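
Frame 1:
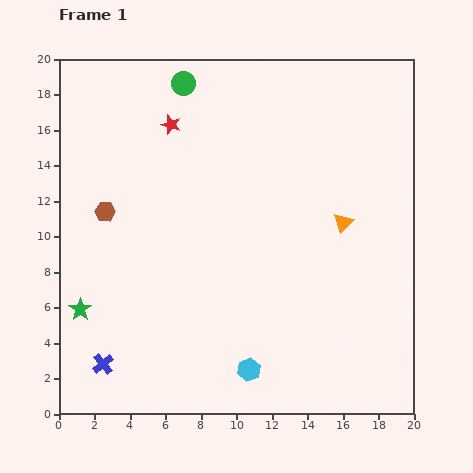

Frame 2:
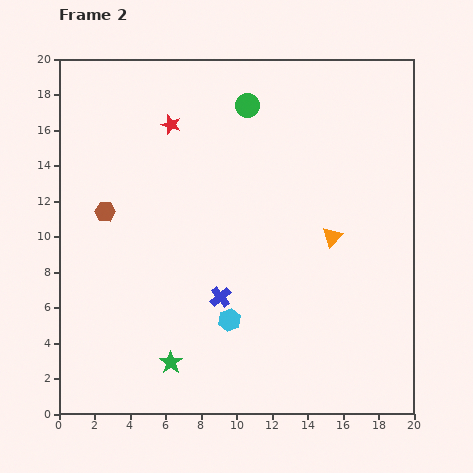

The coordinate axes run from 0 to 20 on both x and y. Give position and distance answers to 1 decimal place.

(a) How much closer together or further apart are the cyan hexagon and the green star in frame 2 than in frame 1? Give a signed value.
-6.0

Distance in frame 1: 10.1. Distance in frame 2: 4.1.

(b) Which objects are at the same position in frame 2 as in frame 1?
the brown hexagon, the red star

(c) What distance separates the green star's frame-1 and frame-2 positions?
5.9

The green star moved from (1.2, 5.9) to (6.3, 2.9), a distance of √(5.1² + 3.0²) ≈ 5.9.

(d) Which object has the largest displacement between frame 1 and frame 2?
the blue cross

(moved 7.6; next 5.9)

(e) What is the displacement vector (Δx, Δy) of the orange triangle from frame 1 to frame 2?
(-0.6, -0.8)

The orange triangle was at (16.0, 10.8) in frame 1 and (15.4, 10.0) in frame 2.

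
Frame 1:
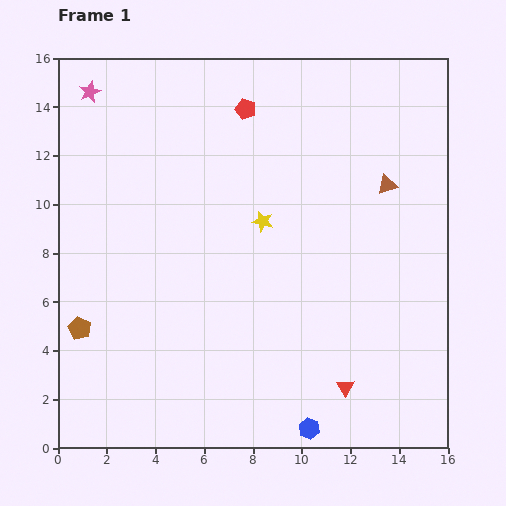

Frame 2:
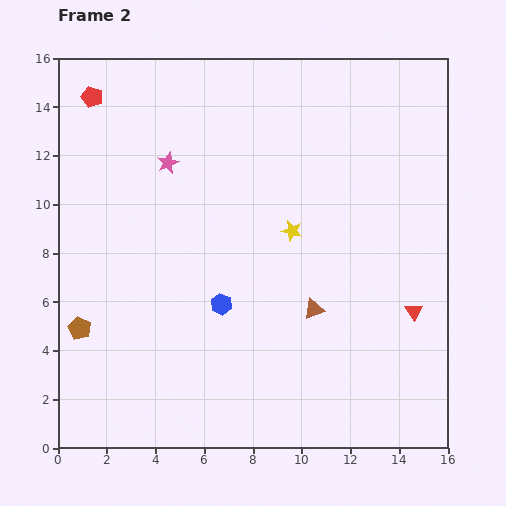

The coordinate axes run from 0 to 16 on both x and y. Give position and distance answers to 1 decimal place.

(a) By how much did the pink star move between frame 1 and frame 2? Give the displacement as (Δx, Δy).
(3.2, -2.9)

The pink star was at (1.3, 14.6) in frame 1 and (4.5, 11.7) in frame 2.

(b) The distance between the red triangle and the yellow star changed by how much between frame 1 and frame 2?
-1.6

Distance in frame 1: 7.6. Distance in frame 2: 6.0.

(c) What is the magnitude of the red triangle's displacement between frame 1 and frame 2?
4.2

The red triangle moved from (11.8, 2.5) to (14.6, 5.6), a distance of √(2.8² + 3.1²) ≈ 4.2.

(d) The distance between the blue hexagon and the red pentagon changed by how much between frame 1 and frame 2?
-3.4

Distance in frame 1: 13.4. Distance in frame 2: 10.0.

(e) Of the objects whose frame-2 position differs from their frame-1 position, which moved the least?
the yellow star

(moved 1.3)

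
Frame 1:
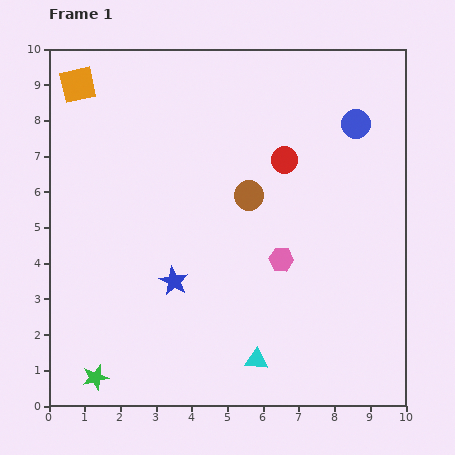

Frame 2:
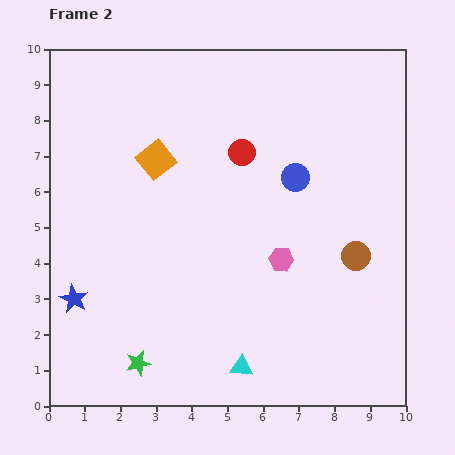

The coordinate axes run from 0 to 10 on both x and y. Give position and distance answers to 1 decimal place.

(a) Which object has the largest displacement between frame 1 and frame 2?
the brown circle

(moved 3.4; next 3.0)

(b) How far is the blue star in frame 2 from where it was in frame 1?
2.8

The blue star moved from (3.5, 3.5) to (0.7, 3.0), a distance of √(2.8² + 0.5²) ≈ 2.8.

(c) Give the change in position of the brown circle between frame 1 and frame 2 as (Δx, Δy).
(3.0, -1.7)

The brown circle was at (5.6, 5.9) in frame 1 and (8.6, 4.2) in frame 2.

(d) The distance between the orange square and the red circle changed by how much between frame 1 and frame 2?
-3.8

Distance in frame 1: 6.2. Distance in frame 2: 2.4.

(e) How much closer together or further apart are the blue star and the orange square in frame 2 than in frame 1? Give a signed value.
-1.6

Distance in frame 1: 6.1. Distance in frame 2: 4.5.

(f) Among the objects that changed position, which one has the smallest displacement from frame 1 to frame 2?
the cyan triangle

(moved 0.4)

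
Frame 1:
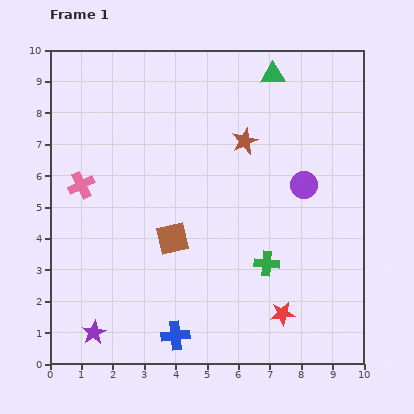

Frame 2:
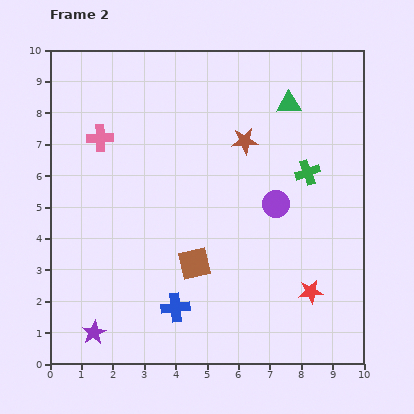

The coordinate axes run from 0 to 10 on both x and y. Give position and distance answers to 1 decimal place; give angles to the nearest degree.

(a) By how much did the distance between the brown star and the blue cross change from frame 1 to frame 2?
-0.9

Distance in frame 1: 6.6. Distance in frame 2: 5.7.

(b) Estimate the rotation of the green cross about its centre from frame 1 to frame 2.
23° counter-clockwise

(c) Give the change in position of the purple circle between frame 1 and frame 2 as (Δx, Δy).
(-0.9, -0.6)

The purple circle was at (8.1, 5.7) in frame 1 and (7.2, 5.1) in frame 2.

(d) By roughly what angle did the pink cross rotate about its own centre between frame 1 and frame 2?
24° clockwise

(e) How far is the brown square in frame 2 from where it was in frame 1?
1.1

The brown square moved from (3.9, 4.0) to (4.6, 3.2), a distance of √(0.7² + 0.8²) ≈ 1.1.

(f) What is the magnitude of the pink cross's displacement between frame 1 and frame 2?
1.6

The pink cross moved from (1.0, 5.7) to (1.6, 7.2), a distance of √(0.6² + 1.5²) ≈ 1.6.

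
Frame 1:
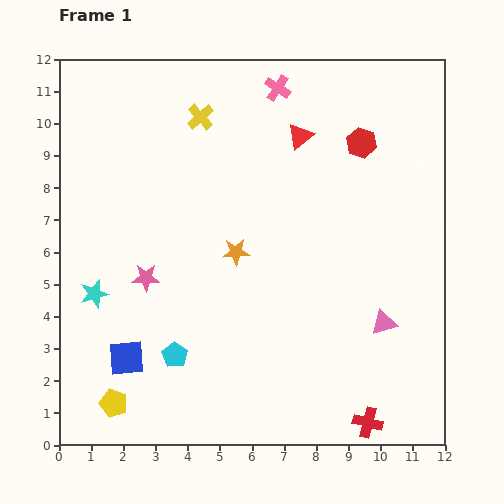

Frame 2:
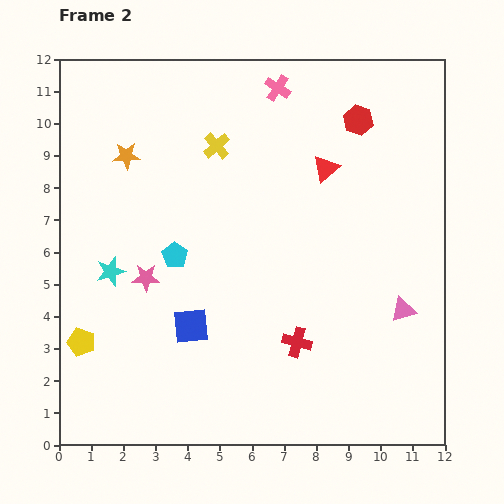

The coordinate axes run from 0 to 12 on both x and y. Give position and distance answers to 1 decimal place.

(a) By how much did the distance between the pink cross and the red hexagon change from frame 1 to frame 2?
-0.4

Distance in frame 1: 3.1. Distance in frame 2: 2.7.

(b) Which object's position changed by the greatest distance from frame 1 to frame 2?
the orange star

(moved 4.5; next 3.3)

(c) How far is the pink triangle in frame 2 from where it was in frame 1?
0.7

The pink triangle moved from (10.1, 3.8) to (10.7, 4.2), a distance of √(0.6² + 0.4²) ≈ 0.7.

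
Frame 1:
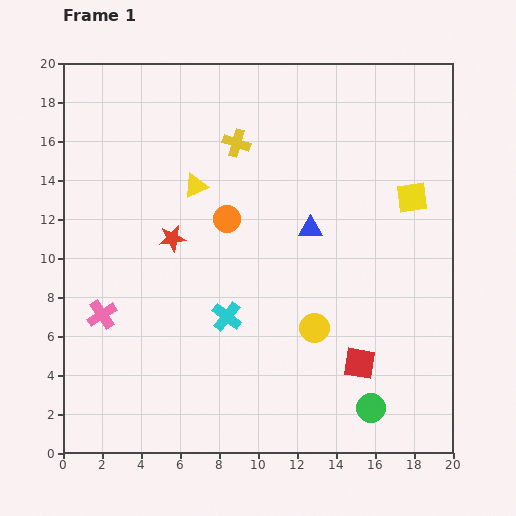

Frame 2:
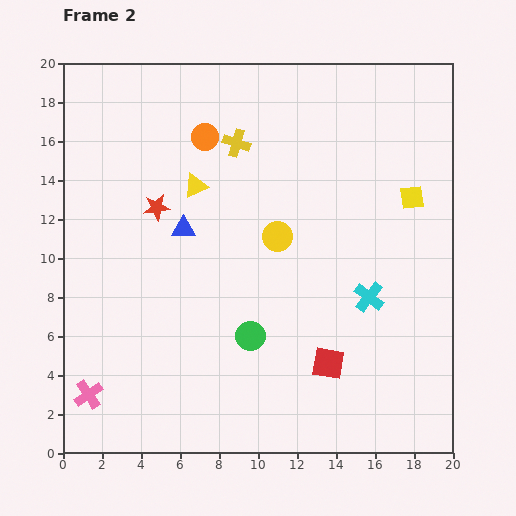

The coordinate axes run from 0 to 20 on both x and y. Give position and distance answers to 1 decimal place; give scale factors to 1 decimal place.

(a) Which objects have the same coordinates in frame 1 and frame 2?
the yellow cross, the yellow square, the yellow triangle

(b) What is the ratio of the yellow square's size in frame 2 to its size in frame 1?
0.8×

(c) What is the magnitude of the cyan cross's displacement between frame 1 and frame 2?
7.4

The cyan cross moved from (8.4, 7.0) to (15.7, 8.0), a distance of √(7.3² + 1.0²) ≈ 7.4.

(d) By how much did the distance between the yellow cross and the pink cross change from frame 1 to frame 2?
+3.8

Distance in frame 1: 11.2. Distance in frame 2: 15.0.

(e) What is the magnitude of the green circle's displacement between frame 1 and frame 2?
7.2

The green circle moved from (15.8, 2.3) to (9.6, 6.0), a distance of √(6.2² + 3.7²) ≈ 7.2.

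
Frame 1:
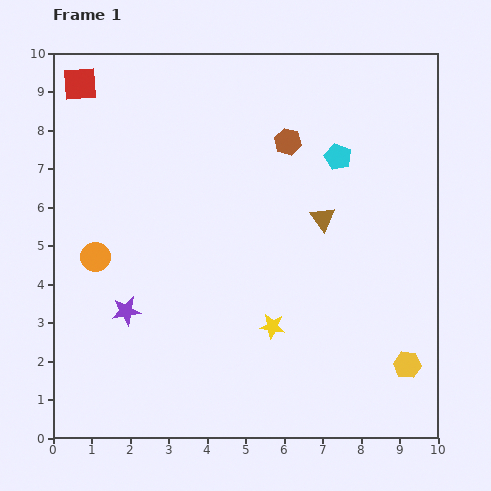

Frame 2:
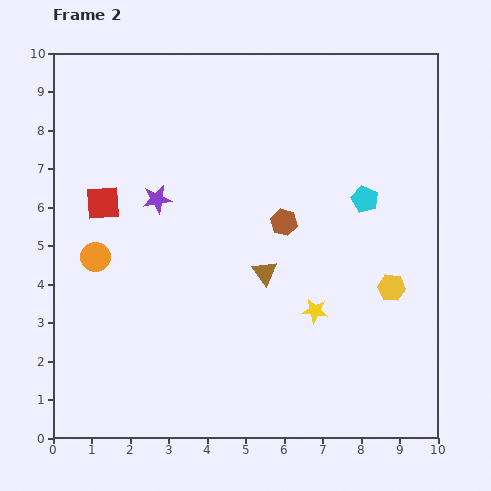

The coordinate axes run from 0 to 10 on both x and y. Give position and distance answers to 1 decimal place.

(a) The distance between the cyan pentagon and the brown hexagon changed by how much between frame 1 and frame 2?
+0.8

Distance in frame 1: 1.4. Distance in frame 2: 2.2.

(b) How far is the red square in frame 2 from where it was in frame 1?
3.2

The red square moved from (0.7, 9.2) to (1.3, 6.1), a distance of √(0.6² + 3.1²) ≈ 3.2.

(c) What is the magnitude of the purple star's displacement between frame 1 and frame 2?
3.0

The purple star moved from (1.9, 3.3) to (2.7, 6.2), a distance of √(0.8² + 2.9²) ≈ 3.0.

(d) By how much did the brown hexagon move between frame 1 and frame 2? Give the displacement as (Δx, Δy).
(-0.1, -2.1)

The brown hexagon was at (6.1, 7.7) in frame 1 and (6.0, 5.6) in frame 2.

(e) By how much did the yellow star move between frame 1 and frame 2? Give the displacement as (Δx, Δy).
(1.1, 0.4)

The yellow star was at (5.7, 2.9) in frame 1 and (6.8, 3.3) in frame 2.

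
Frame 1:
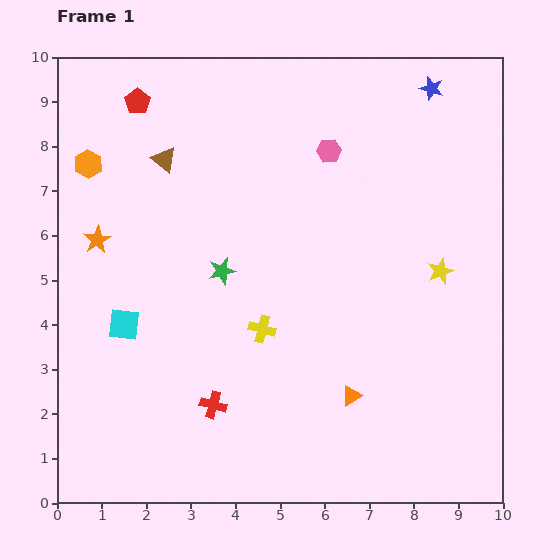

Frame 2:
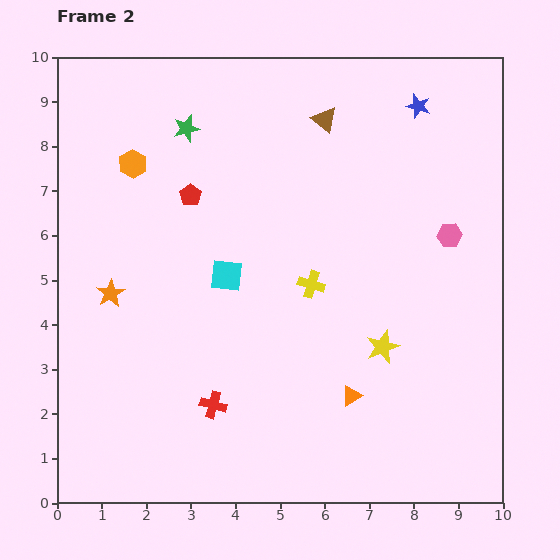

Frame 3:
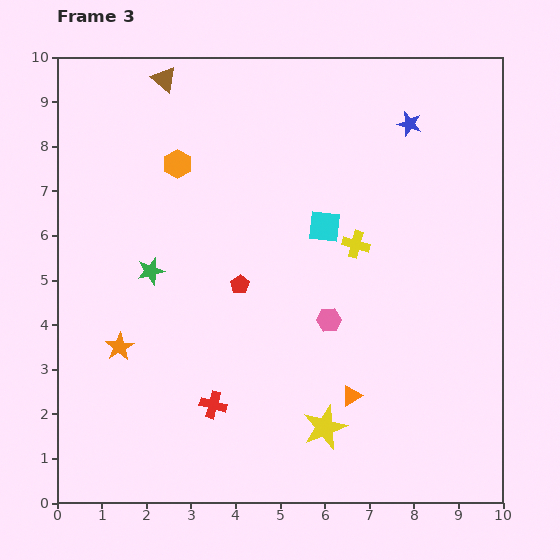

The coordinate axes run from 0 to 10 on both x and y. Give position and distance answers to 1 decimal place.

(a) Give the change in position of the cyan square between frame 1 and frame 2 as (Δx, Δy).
(2.3, 1.1)

The cyan square was at (1.5, 4.0) in frame 1 and (3.8, 5.1) in frame 2.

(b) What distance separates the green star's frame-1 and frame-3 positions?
1.6

The green star moved from (3.7, 5.2) to (2.1, 5.2), a distance of √(1.6² + 0.0²) ≈ 1.6.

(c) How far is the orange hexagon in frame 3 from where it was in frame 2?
1.0

The orange hexagon moved from (1.7, 7.6) to (2.7, 7.6), a distance of √(1.0² + 0.0²) ≈ 1.0.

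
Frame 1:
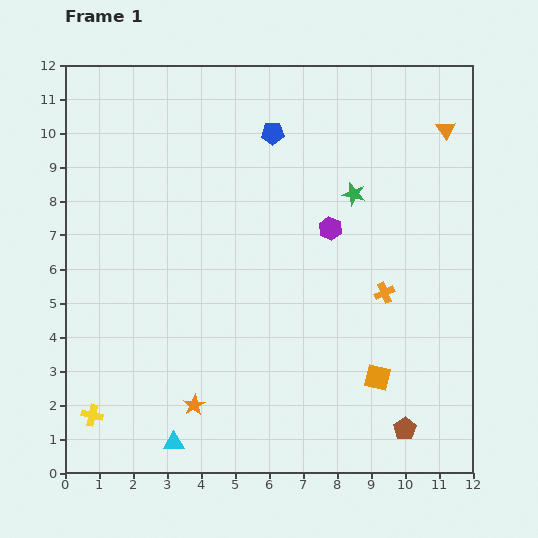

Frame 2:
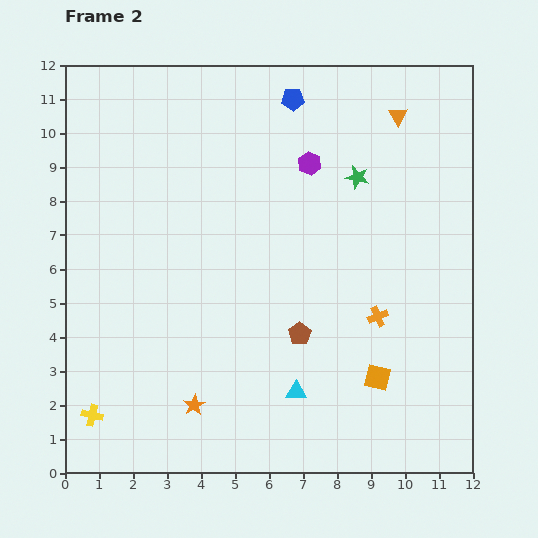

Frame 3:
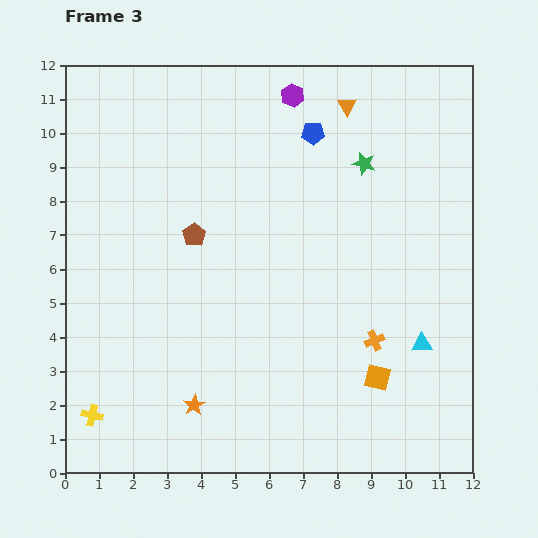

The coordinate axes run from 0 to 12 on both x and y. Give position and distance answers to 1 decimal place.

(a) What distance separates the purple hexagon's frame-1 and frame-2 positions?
2.0

The purple hexagon moved from (7.8, 7.2) to (7.2, 9.1), a distance of √(0.6² + 1.9²) ≈ 2.0.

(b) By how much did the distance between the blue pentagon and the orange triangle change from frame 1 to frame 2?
-2.0

Distance in frame 1: 5.1. Distance in frame 2: 3.1.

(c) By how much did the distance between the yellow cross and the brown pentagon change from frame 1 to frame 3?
-3.1

Distance in frame 1: 9.2. Distance in frame 3: 6.1.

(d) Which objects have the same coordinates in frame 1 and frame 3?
the orange square, the yellow cross, the orange star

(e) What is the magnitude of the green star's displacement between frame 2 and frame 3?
0.4

The green star moved from (8.6, 8.7) to (8.8, 9.1), a distance of √(0.2² + 0.4²) ≈ 0.4.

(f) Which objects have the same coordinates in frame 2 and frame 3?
the orange square, the yellow cross, the orange star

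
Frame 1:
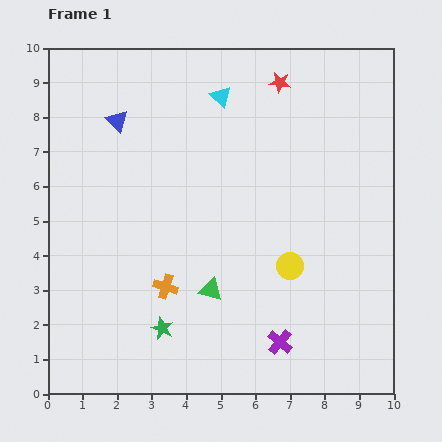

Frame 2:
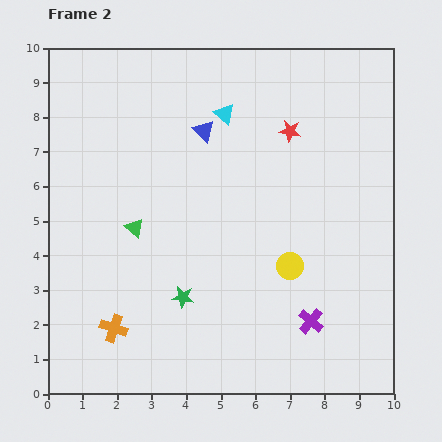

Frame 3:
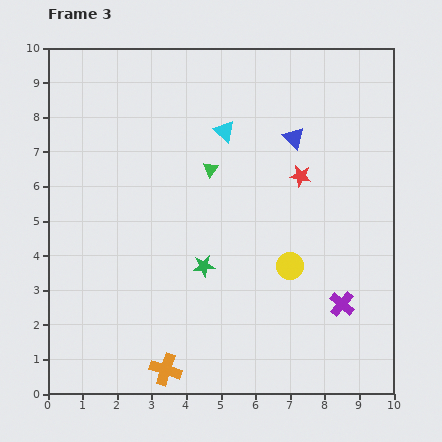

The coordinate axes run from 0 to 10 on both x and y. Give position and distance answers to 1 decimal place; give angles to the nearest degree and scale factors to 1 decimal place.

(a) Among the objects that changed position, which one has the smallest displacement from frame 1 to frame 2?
the cyan triangle

(moved 0.5)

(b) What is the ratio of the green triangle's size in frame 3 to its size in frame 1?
0.7×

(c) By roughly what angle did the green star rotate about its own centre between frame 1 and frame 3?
30° counter-clockwise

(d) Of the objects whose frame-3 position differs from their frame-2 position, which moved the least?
the cyan triangle

(moved 0.5)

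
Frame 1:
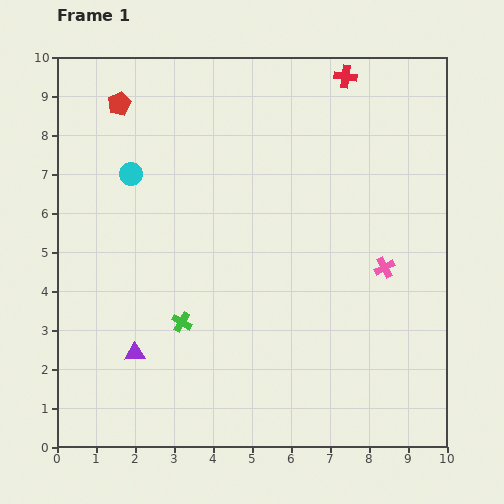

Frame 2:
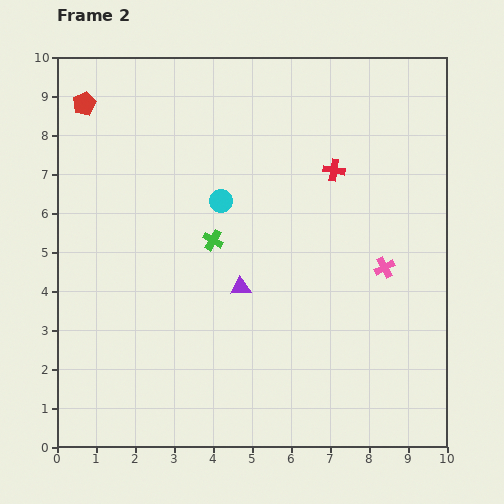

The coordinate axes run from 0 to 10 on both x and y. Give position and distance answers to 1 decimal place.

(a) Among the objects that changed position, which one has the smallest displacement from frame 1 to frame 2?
the red pentagon

(moved 0.9)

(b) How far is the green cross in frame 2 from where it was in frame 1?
2.2

The green cross moved from (3.2, 3.2) to (4.0, 5.3), a distance of √(0.8² + 2.1²) ≈ 2.2.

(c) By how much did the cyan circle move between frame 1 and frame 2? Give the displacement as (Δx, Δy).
(2.3, -0.7)

The cyan circle was at (1.9, 7.0) in frame 1 and (4.2, 6.3) in frame 2.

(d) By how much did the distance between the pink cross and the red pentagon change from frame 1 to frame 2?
+0.8

Distance in frame 1: 8.0. Distance in frame 2: 8.8.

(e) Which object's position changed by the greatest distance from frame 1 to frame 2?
the purple triangle

(moved 3.2; next 2.4)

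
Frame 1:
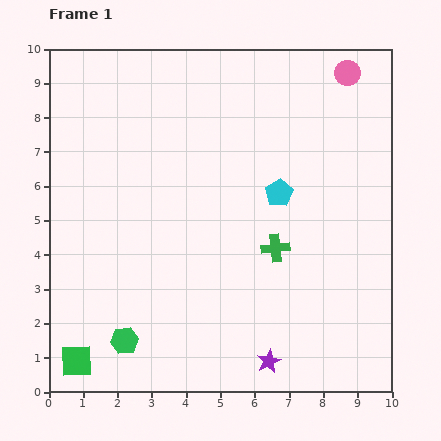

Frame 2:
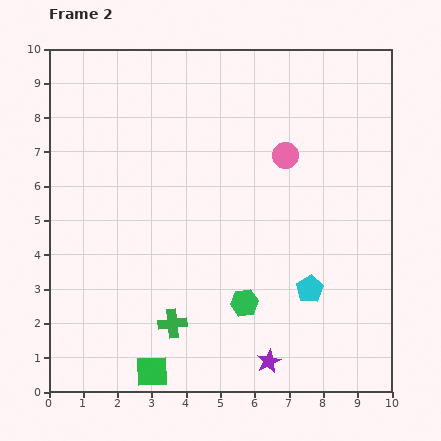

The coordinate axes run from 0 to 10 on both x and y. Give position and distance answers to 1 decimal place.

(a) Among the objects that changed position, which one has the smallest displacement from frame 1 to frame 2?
the green square

(moved 2.2)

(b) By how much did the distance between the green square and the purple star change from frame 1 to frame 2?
-2.2

Distance in frame 1: 5.6. Distance in frame 2: 3.4.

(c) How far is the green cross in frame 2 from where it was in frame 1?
3.7

The green cross moved from (6.6, 4.2) to (3.6, 2.0), a distance of √(3.0² + 2.2²) ≈ 3.7.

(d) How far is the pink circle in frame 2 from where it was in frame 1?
3.0

The pink circle moved from (8.7, 9.3) to (6.9, 6.9), a distance of √(1.8² + 2.4²) ≈ 3.0.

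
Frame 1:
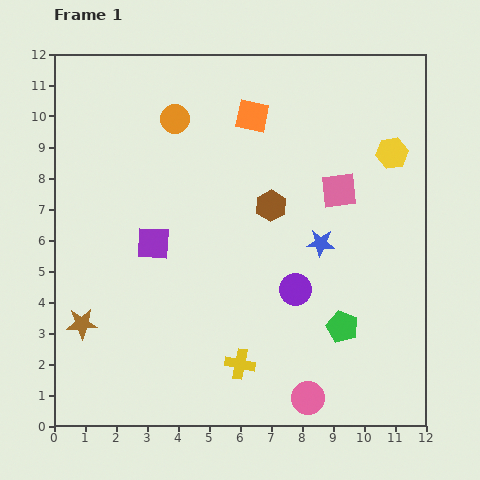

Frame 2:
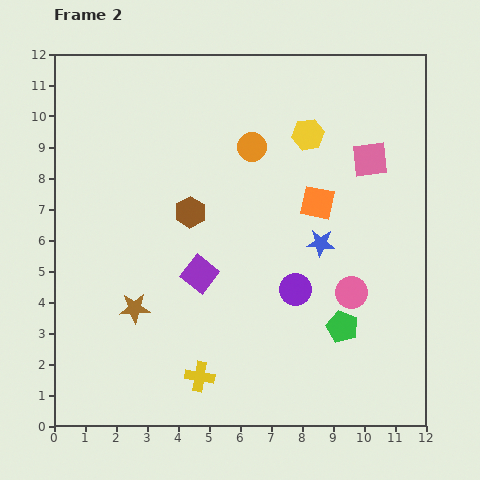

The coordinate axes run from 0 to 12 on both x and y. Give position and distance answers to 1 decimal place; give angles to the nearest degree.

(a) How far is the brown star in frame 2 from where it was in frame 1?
1.8

The brown star moved from (0.9, 3.3) to (2.6, 3.8), a distance of √(1.7² + 0.5²) ≈ 1.8.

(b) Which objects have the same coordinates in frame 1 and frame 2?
the blue star, the green pentagon, the purple circle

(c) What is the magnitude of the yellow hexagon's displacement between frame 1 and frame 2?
2.8

The yellow hexagon moved from (10.9, 8.8) to (8.2, 9.4), a distance of √(2.7² + 0.6²) ≈ 2.8.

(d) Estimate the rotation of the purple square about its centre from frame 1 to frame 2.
35° clockwise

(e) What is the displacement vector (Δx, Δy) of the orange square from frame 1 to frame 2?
(2.1, -2.8)

The orange square was at (6.4, 10.0) in frame 1 and (8.5, 7.2) in frame 2.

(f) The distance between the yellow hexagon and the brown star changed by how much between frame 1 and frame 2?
-3.5

Distance in frame 1: 11.4. Distance in frame 2: 7.9.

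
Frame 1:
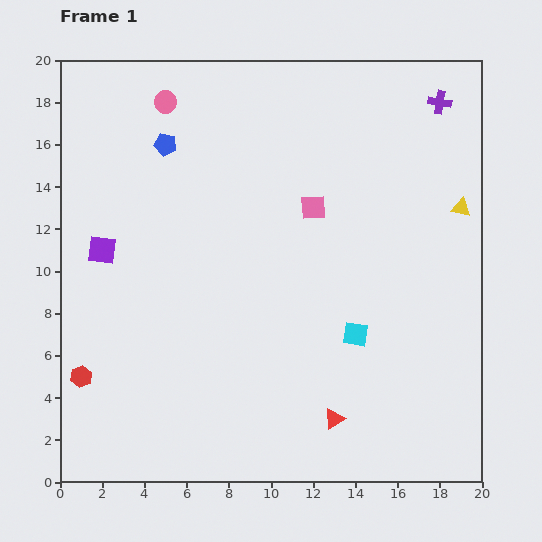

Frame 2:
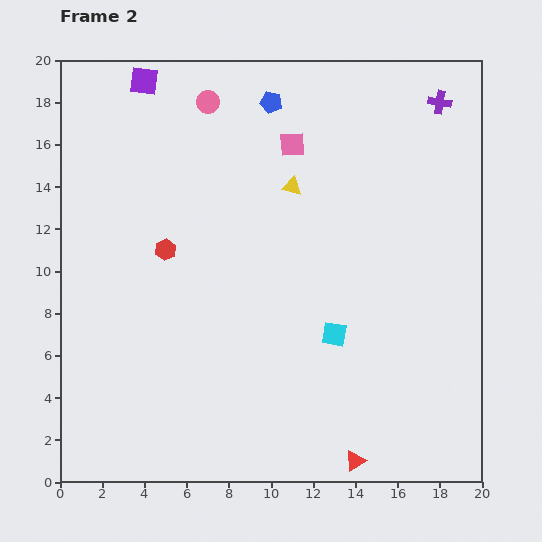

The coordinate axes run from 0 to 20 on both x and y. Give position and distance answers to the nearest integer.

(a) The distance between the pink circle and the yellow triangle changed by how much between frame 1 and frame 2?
-9

Distance in frame 1: 15. Distance in frame 2: 6.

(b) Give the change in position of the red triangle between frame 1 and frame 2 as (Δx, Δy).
(1, -2)

The red triangle was at (13, 3) in frame 1 and (14, 1) in frame 2.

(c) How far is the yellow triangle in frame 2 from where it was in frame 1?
8

The yellow triangle moved from (19, 13) to (11, 14), a distance of √(8² + 1²) ≈ 8.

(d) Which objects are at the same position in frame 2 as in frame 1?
the purple cross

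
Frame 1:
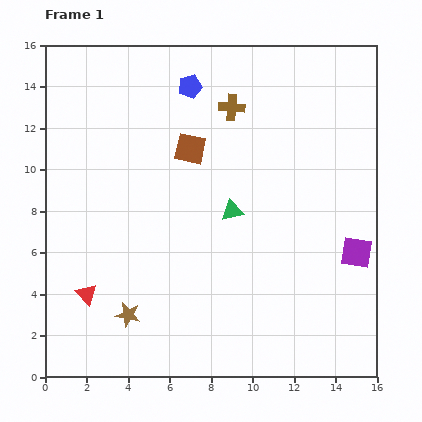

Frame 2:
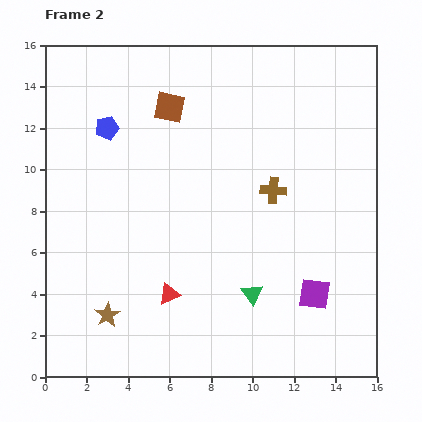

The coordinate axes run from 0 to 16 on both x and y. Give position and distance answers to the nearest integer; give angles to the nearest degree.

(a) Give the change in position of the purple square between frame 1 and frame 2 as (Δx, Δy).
(-2, -2)

The purple square was at (15, 6) in frame 1 and (13, 4) in frame 2.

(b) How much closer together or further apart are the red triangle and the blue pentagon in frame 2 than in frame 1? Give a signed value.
-2

Distance in frame 1: 11. Distance in frame 2: 9.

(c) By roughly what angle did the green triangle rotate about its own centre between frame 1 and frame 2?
53° counter-clockwise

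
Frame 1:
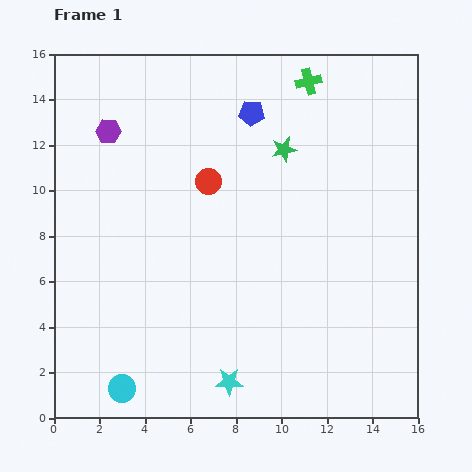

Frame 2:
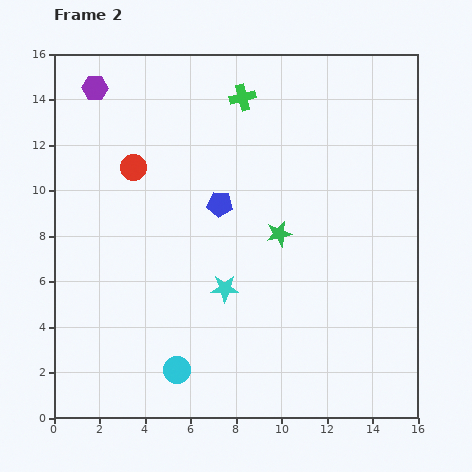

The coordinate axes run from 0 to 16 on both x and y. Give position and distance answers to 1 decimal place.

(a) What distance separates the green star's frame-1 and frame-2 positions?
3.7

The green star moved from (10.1, 11.8) to (9.9, 8.1), a distance of √(0.2² + 3.7²) ≈ 3.7.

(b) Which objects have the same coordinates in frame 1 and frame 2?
none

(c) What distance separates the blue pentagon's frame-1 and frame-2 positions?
4.2

The blue pentagon moved from (8.7, 13.4) to (7.3, 9.4), a distance of √(1.4² + 4.0²) ≈ 4.2.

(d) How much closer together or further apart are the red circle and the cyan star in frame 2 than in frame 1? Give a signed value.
-2.2

Distance in frame 1: 8.8. Distance in frame 2: 6.6.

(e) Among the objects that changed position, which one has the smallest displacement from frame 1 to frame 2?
the purple hexagon

(moved 2.0)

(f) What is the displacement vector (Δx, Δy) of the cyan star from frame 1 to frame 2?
(-0.2, 4.1)

The cyan star was at (7.7, 1.6) in frame 1 and (7.5, 5.7) in frame 2.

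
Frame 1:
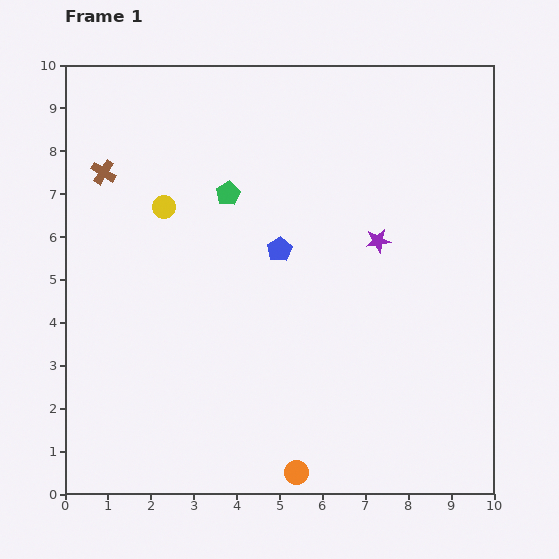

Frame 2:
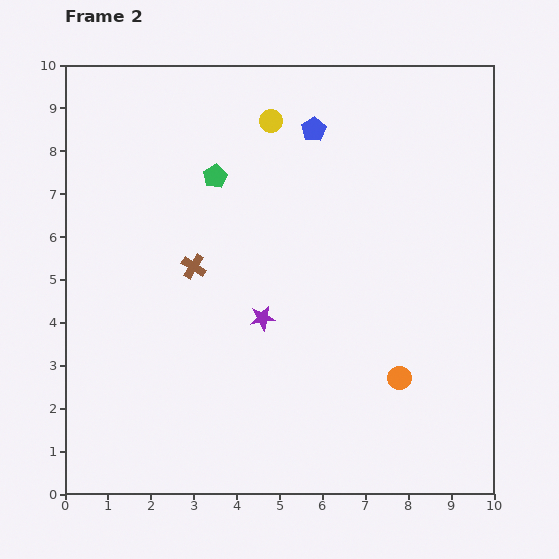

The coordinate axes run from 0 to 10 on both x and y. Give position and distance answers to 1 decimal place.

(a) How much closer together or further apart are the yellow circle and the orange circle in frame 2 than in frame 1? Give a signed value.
-0.2

Distance in frame 1: 6.9. Distance in frame 2: 6.7.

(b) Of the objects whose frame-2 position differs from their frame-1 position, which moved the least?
the green pentagon

(moved 0.5)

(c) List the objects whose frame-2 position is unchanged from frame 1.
none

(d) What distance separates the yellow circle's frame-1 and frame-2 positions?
3.2

The yellow circle moved from (2.3, 6.7) to (4.8, 8.7), a distance of √(2.5² + 2.0²) ≈ 3.2.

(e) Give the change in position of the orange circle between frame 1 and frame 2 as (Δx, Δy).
(2.4, 2.2)

The orange circle was at (5.4, 0.5) in frame 1 and (7.8, 2.7) in frame 2.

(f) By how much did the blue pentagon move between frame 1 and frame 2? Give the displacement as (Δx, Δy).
(0.8, 2.8)

The blue pentagon was at (5.0, 5.7) in frame 1 and (5.8, 8.5) in frame 2.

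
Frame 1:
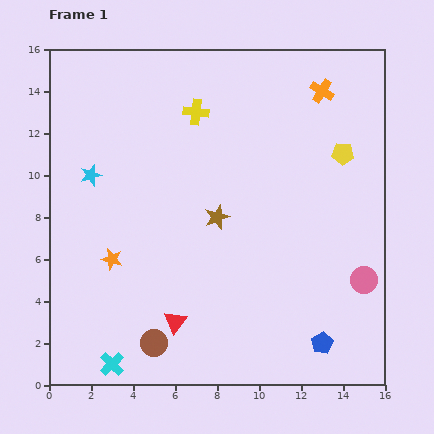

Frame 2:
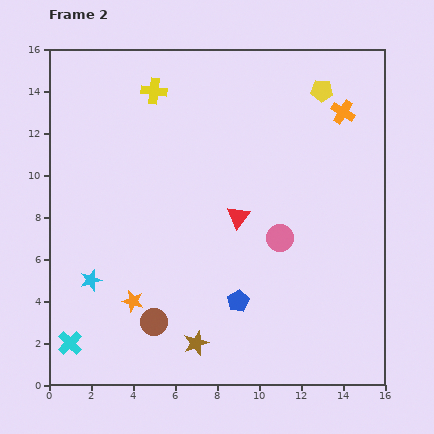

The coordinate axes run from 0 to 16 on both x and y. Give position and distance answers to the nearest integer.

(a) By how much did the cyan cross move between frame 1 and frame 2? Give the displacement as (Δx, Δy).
(-2, 1)

The cyan cross was at (3, 1) in frame 1 and (1, 2) in frame 2.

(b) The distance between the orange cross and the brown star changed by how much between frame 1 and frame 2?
+5

Distance in frame 1: 8. Distance in frame 2: 13.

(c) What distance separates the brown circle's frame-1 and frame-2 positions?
1

The brown circle moved from (5, 2) to (5, 3), a distance of √(0² + 1²) ≈ 1.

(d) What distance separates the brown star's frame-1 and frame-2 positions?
6

The brown star moved from (8, 8) to (7, 2), a distance of √(1² + 6²) ≈ 6.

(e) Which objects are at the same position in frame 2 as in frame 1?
none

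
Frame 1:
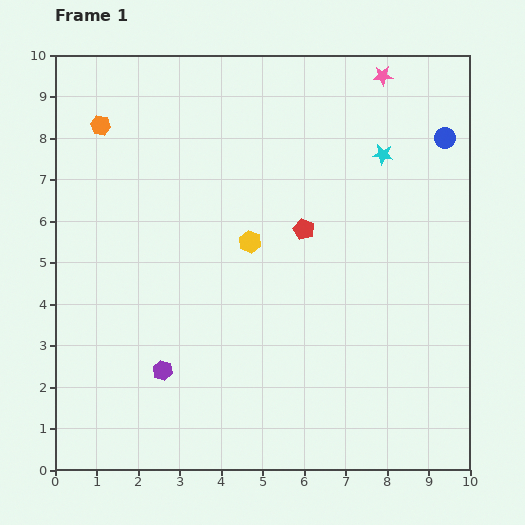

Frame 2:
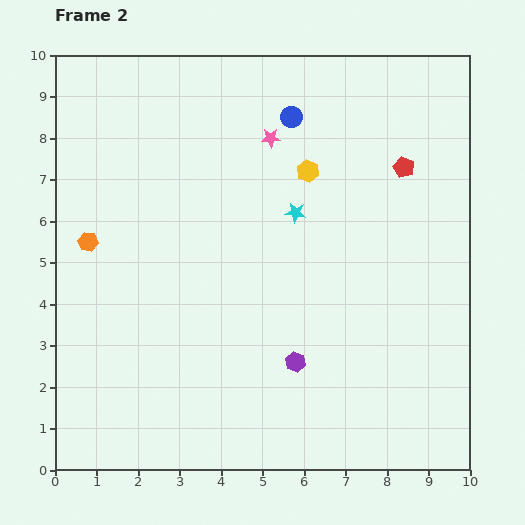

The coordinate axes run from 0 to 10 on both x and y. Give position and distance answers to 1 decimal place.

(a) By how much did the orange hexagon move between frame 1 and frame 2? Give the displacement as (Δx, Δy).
(-0.3, -2.8)

The orange hexagon was at (1.1, 8.3) in frame 1 and (0.8, 5.5) in frame 2.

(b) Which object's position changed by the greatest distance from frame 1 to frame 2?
the blue circle

(moved 3.7; next 3.2)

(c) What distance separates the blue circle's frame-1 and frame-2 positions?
3.7

The blue circle moved from (9.4, 8.0) to (5.7, 8.5), a distance of √(3.7² + 0.5²) ≈ 3.7.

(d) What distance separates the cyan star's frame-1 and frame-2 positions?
2.5

The cyan star moved from (7.9, 7.6) to (5.8, 6.2), a distance of √(2.1² + 1.4²) ≈ 2.5.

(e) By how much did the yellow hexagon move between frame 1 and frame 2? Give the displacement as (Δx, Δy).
(1.4, 1.7)

The yellow hexagon was at (4.7, 5.5) in frame 1 and (6.1, 7.2) in frame 2.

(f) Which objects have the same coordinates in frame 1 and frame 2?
none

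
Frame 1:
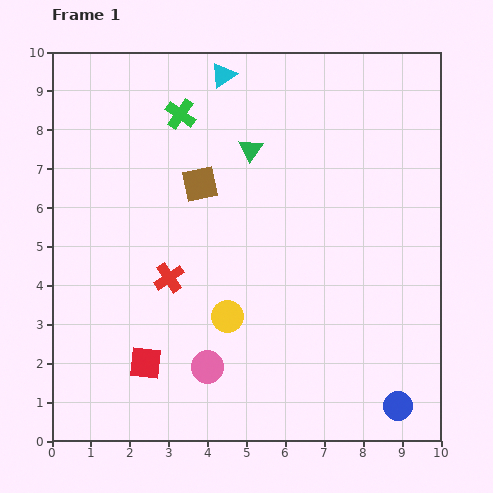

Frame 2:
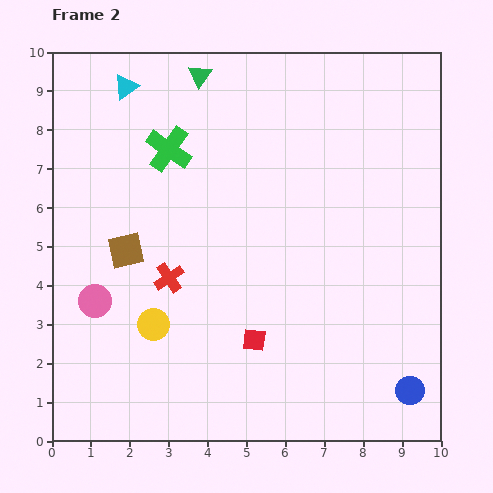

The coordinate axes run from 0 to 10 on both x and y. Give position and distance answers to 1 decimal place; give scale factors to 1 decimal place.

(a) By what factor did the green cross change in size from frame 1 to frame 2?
1.5×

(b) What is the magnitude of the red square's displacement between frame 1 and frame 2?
2.9

The red square moved from (2.4, 2.0) to (5.2, 2.6), a distance of √(2.8² + 0.6²) ≈ 2.9.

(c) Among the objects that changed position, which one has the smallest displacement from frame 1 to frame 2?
the blue circle

(moved 0.5)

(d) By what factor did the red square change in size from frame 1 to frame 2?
0.7×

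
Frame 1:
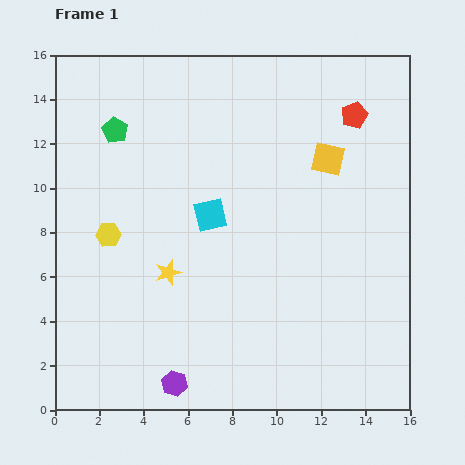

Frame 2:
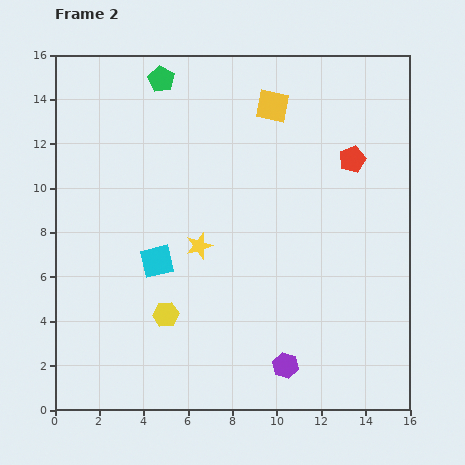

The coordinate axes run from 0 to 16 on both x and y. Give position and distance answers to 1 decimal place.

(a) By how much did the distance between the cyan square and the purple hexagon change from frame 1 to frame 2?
-0.3

Distance in frame 1: 7.8. Distance in frame 2: 7.5.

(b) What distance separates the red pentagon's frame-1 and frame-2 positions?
2.0

The red pentagon moved from (13.5, 13.3) to (13.4, 11.3), a distance of √(0.1² + 2.0²) ≈ 2.0.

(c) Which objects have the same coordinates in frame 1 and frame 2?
none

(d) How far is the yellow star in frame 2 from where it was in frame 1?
1.8

The yellow star moved from (5.1, 6.2) to (6.5, 7.4), a distance of √(1.4² + 1.2²) ≈ 1.8.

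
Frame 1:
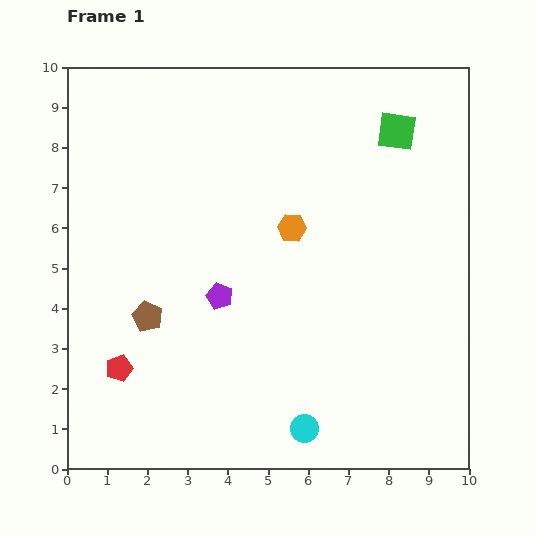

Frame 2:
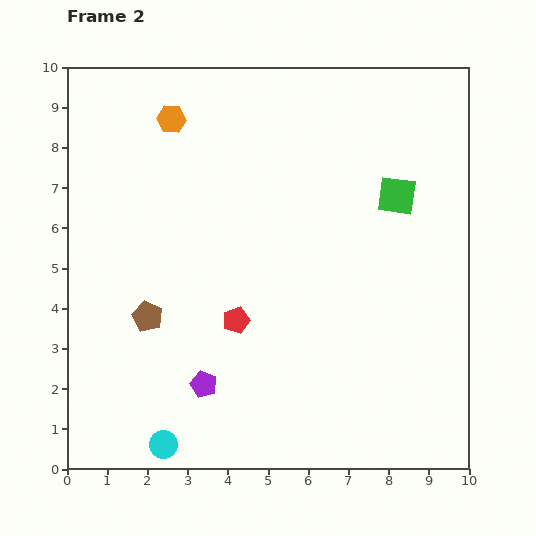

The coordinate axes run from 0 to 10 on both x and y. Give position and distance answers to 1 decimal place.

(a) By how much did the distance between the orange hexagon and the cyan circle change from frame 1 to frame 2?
+3.1

Distance in frame 1: 5.0. Distance in frame 2: 8.1.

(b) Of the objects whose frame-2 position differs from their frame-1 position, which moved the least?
the green square

(moved 1.6)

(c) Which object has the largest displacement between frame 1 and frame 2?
the orange hexagon

(moved 4.0; next 3.5)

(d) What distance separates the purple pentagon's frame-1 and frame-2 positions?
2.2

The purple pentagon moved from (3.8, 4.3) to (3.4, 2.1), a distance of √(0.4² + 2.2²) ≈ 2.2.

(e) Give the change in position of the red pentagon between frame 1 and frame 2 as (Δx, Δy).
(2.9, 1.2)

The red pentagon was at (1.3, 2.5) in frame 1 and (4.2, 3.7) in frame 2.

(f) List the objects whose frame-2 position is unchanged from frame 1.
the brown pentagon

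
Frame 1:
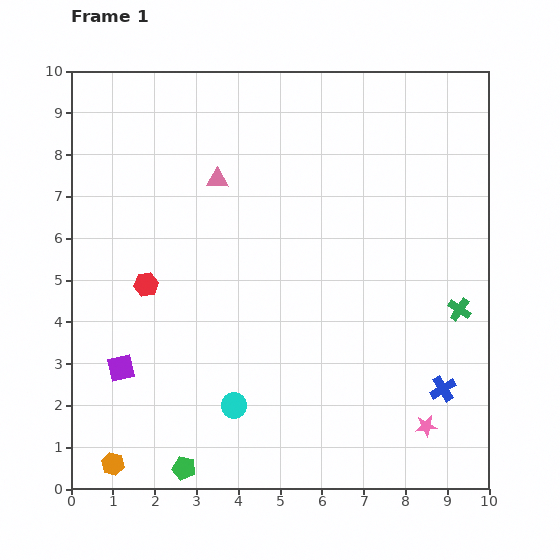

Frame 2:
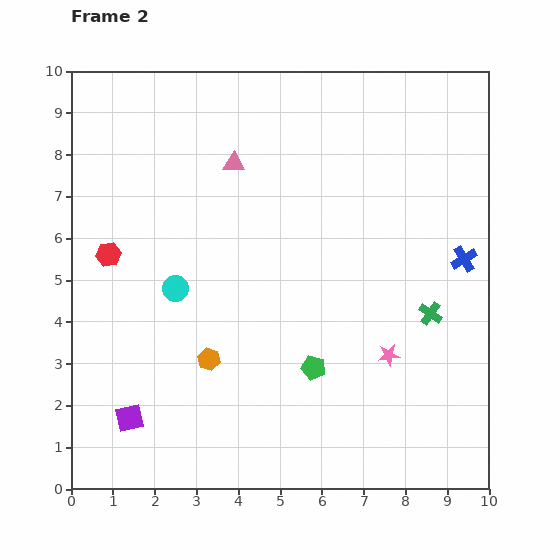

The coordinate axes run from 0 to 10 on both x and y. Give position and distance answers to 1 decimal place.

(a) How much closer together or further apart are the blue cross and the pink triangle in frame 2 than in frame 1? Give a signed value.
-1.4

Distance in frame 1: 7.4. Distance in frame 2: 6.0.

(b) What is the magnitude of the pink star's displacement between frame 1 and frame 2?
1.9

The pink star moved from (8.5, 1.5) to (7.6, 3.2), a distance of √(0.9² + 1.7²) ≈ 1.9.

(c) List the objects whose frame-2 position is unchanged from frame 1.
none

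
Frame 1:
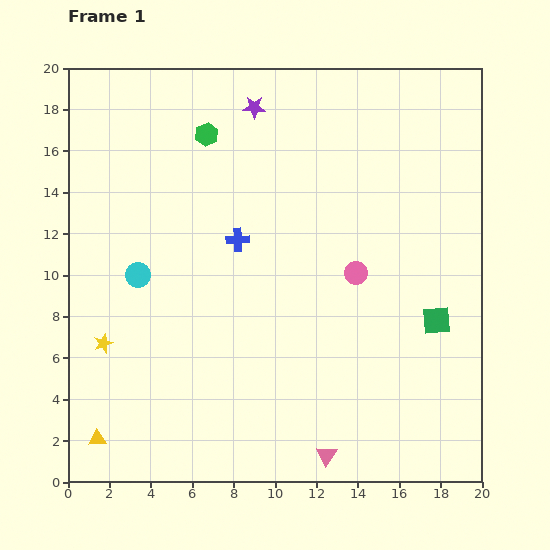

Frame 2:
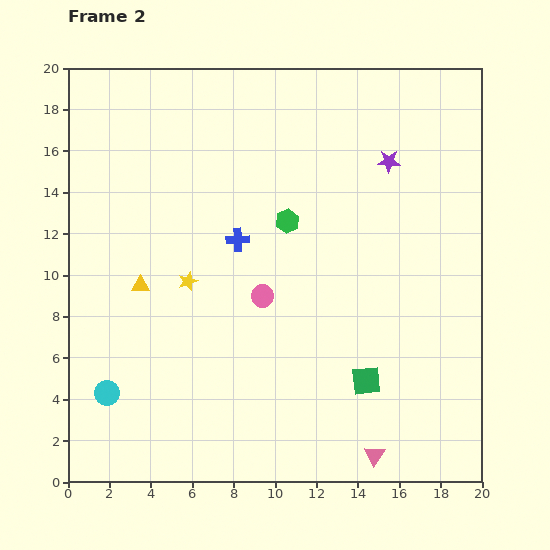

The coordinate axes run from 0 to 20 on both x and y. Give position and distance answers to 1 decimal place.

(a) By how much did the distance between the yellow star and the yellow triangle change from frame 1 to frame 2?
-2.3

Distance in frame 1: 4.6. Distance in frame 2: 2.3.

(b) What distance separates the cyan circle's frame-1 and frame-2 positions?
5.9

The cyan circle moved from (3.4, 10.0) to (1.9, 4.3), a distance of √(1.5² + 5.7²) ≈ 5.9.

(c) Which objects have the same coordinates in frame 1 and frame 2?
the blue cross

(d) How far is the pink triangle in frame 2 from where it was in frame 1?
2.3

The pink triangle moved from (12.5, 1.3) to (14.8, 1.3), a distance of √(2.3² + 0.0²) ≈ 2.3.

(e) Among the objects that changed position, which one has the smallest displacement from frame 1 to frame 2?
the pink triangle

(moved 2.3)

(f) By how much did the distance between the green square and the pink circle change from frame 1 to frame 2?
+2.0

Distance in frame 1: 4.5. Distance in frame 2: 6.5.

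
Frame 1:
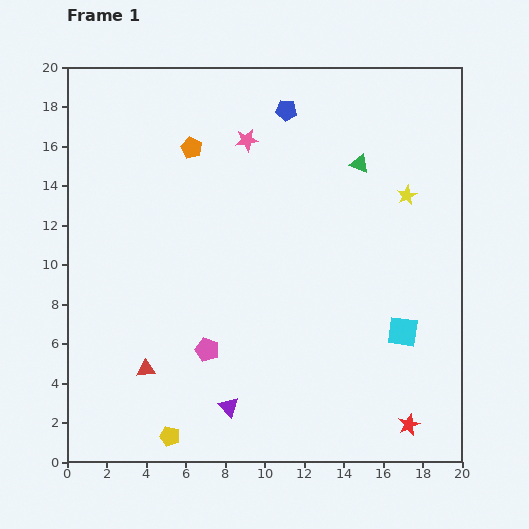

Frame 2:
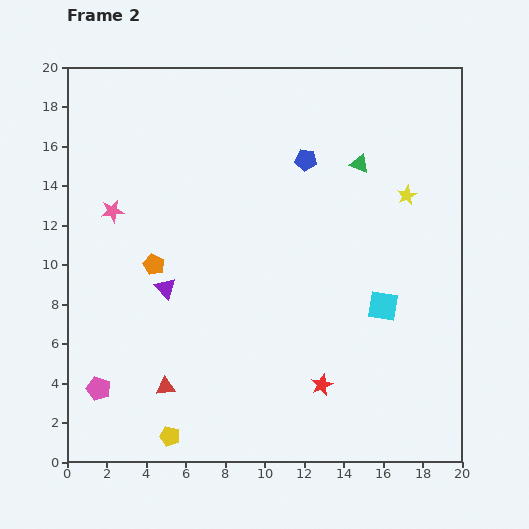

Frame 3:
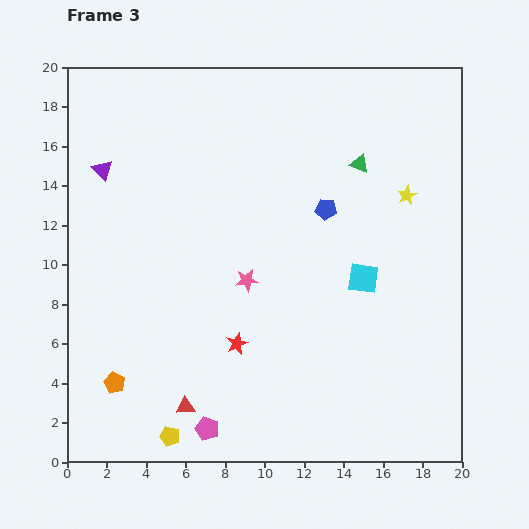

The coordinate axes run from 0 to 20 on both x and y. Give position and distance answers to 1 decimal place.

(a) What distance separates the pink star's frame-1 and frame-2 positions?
7.7

The pink star moved from (9.1, 16.3) to (2.3, 12.7), a distance of √(6.8² + 3.6²) ≈ 7.7.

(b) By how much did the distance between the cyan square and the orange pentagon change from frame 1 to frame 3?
-0.5

Distance in frame 1: 14.2. Distance in frame 3: 13.7.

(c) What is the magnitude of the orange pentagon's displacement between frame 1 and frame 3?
12.5

The orange pentagon moved from (6.3, 15.9) to (2.4, 4.0), a distance of √(3.9² + 11.9²) ≈ 12.5.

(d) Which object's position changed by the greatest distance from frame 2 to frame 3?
the pink star

(moved 7.6; next 6.8)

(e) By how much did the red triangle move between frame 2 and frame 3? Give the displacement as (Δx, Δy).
(1.0, -1.0)

The red triangle was at (5.0, 3.8) in frame 2 and (6.0, 2.8) in frame 3.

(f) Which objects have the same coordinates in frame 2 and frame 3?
the green triangle, the yellow pentagon, the yellow star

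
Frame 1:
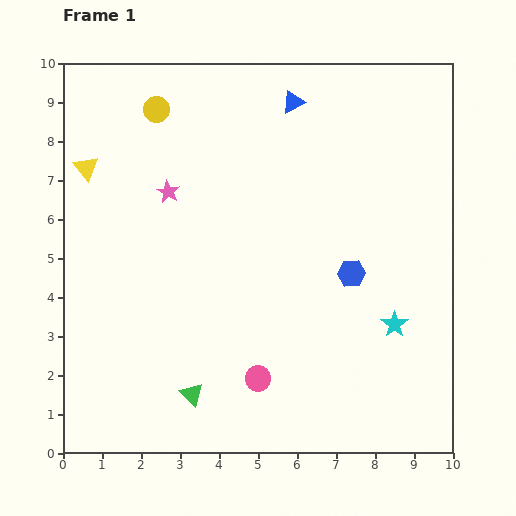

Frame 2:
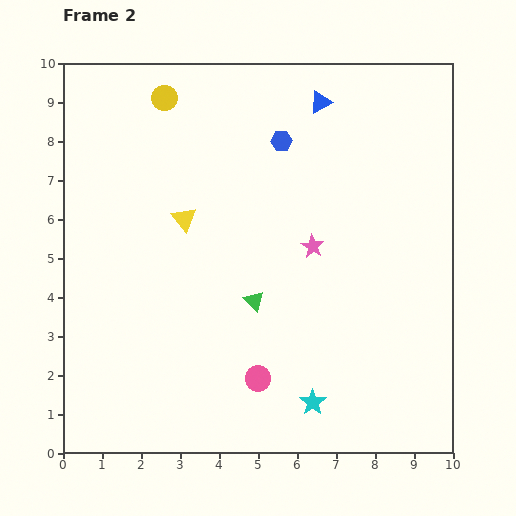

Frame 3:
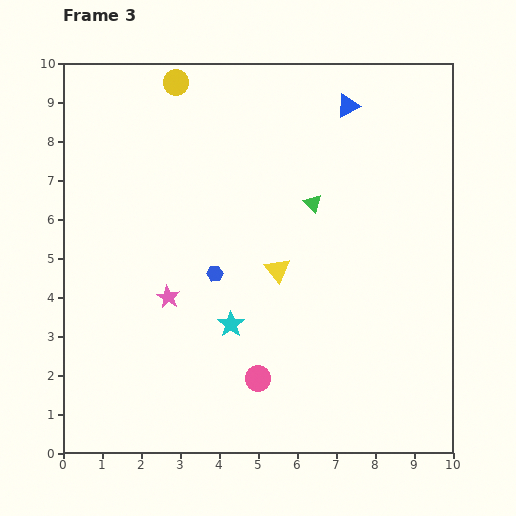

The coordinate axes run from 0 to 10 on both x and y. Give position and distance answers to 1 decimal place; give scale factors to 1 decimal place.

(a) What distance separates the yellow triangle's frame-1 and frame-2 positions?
2.8

The yellow triangle moved from (0.6, 7.3) to (3.1, 6.0), a distance of √(2.5² + 1.3²) ≈ 2.8.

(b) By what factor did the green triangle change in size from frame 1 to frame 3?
0.8×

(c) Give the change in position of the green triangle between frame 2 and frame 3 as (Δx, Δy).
(1.5, 2.5)

The green triangle was at (4.9, 3.9) in frame 2 and (6.4, 6.4) in frame 3.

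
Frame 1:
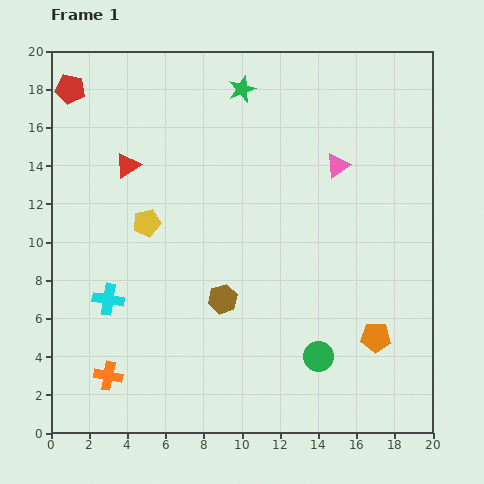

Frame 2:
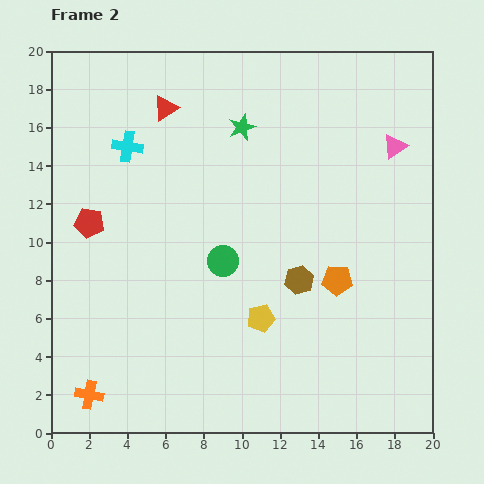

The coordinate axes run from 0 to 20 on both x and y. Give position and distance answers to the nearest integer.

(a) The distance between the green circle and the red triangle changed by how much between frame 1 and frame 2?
-5

Distance in frame 1: 14. Distance in frame 2: 9.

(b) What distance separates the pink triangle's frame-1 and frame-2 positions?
3

The pink triangle moved from (15, 14) to (18, 15), a distance of √(3² + 1²) ≈ 3.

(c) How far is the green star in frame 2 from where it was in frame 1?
2

The green star moved from (10, 18) to (10, 16), a distance of √(0² + 2²) ≈ 2.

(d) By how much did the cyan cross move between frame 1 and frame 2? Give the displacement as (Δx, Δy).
(1, 8)

The cyan cross was at (3, 7) in frame 1 and (4, 15) in frame 2.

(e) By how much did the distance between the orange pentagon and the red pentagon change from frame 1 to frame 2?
-8

Distance in frame 1: 21. Distance in frame 2: 13.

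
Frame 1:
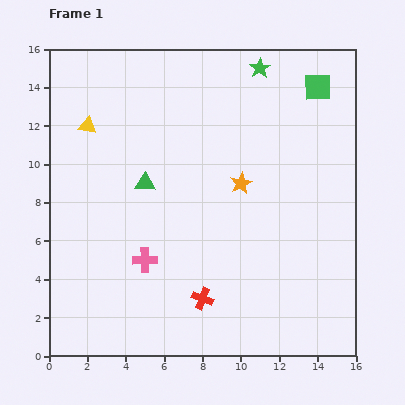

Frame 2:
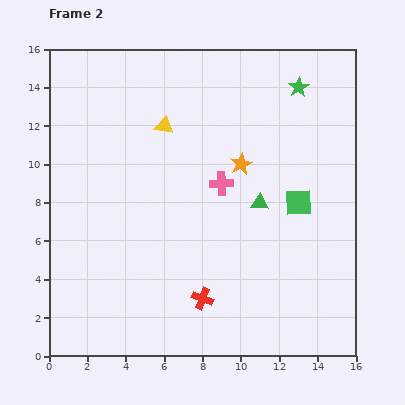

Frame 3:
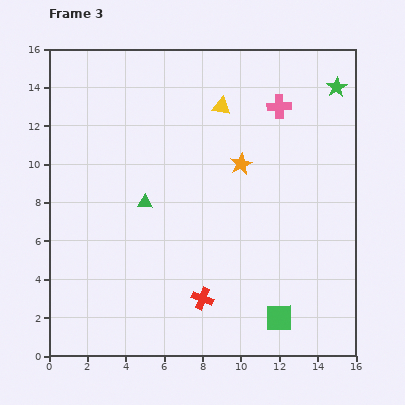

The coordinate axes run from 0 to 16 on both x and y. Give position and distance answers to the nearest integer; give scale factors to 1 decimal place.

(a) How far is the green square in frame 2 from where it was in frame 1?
6

The green square moved from (14, 14) to (13, 8), a distance of √(1² + 6²) ≈ 6.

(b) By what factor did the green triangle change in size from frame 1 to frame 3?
0.7×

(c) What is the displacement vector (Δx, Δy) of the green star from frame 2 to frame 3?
(2, 0)

The green star was at (13, 14) in frame 2 and (15, 14) in frame 3.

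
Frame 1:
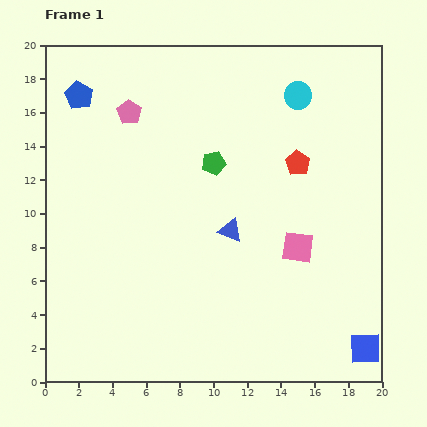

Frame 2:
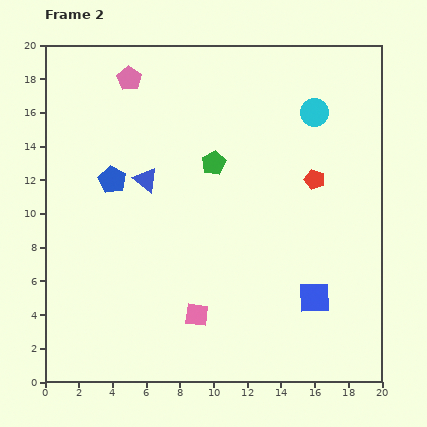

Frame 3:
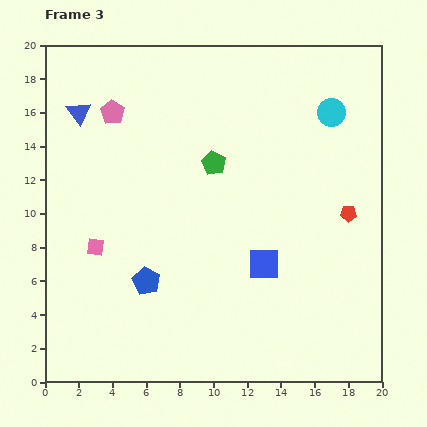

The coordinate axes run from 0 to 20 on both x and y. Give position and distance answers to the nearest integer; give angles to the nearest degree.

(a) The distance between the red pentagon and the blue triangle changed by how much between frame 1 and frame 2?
+4

Distance in frame 1: 6. Distance in frame 2: 10.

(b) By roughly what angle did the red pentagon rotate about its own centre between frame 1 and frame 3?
30° counter-clockwise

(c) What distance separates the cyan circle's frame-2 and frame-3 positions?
1

The cyan circle moved from (16, 16) to (17, 16), a distance of √(1² + 0²) ≈ 1.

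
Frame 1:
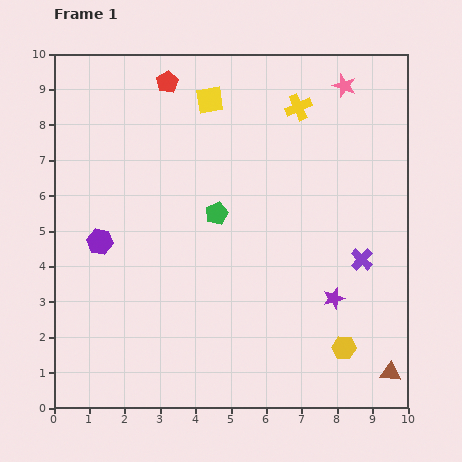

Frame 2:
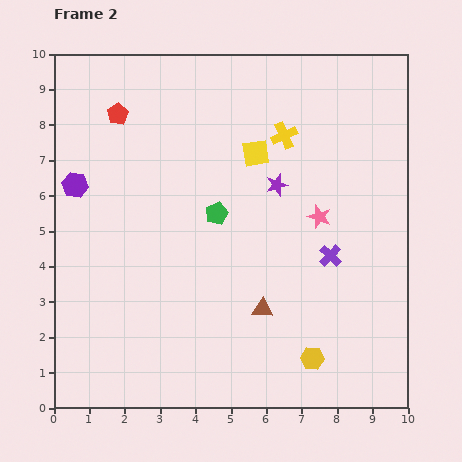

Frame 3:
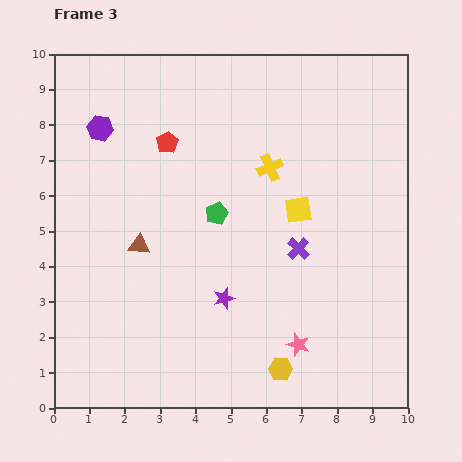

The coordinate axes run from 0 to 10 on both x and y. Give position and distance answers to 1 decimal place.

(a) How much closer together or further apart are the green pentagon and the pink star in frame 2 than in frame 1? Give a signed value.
-2.2

Distance in frame 1: 5.1. Distance in frame 2: 2.9.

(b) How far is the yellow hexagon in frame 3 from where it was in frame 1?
1.9

The yellow hexagon moved from (8.2, 1.7) to (6.4, 1.1), a distance of √(1.8² + 0.6²) ≈ 1.9.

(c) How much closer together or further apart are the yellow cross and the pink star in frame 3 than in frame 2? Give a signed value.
+2.6

Distance in frame 2: 2.5. Distance in frame 3: 5.1.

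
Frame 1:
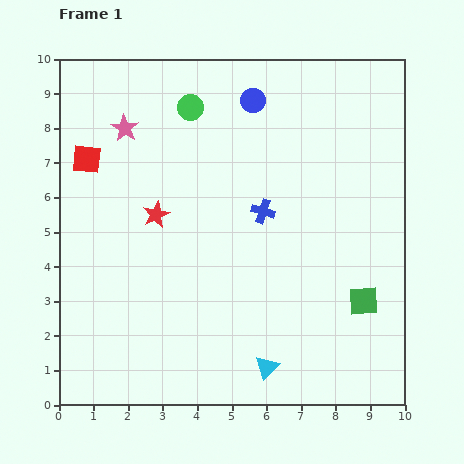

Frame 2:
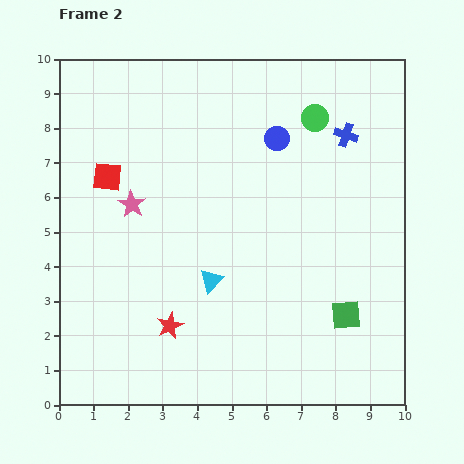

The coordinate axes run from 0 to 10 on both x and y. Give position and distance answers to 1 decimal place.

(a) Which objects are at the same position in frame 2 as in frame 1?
none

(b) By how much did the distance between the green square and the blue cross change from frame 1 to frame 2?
+1.3

Distance in frame 1: 3.9. Distance in frame 2: 5.2.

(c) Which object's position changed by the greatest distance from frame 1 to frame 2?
the green circle

(moved 3.6; next 3.3)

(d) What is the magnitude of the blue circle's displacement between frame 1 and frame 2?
1.3

The blue circle moved from (5.6, 8.8) to (6.3, 7.7), a distance of √(0.7² + 1.1²) ≈ 1.3.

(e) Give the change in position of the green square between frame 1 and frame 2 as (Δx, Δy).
(-0.5, -0.4)

The green square was at (8.8, 3.0) in frame 1 and (8.3, 2.6) in frame 2.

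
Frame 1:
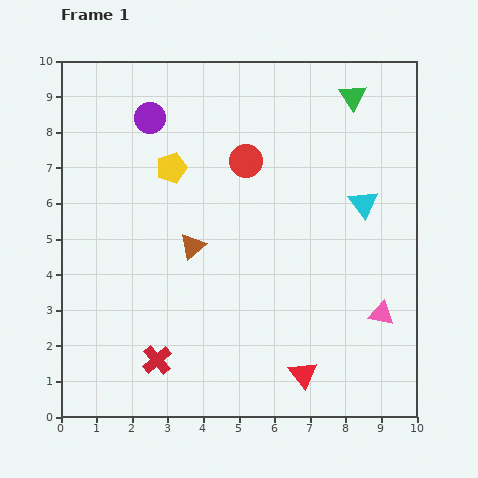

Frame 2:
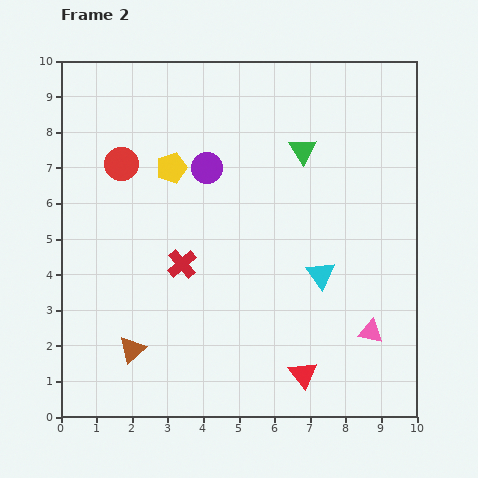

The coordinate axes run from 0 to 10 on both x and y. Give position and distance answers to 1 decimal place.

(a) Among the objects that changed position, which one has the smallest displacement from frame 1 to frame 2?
the pink triangle

(moved 0.6)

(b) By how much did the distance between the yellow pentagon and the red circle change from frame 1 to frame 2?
-0.7

Distance in frame 1: 2.1. Distance in frame 2: 1.4.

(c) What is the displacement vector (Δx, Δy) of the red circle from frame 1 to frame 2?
(-3.5, -0.1)

The red circle was at (5.2, 7.2) in frame 1 and (1.7, 7.1) in frame 2.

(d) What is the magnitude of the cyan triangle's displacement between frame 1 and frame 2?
2.3

The cyan triangle moved from (8.5, 6.0) to (7.3, 4.0), a distance of √(1.2² + 2.0²) ≈ 2.3.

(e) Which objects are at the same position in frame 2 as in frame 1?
the yellow pentagon, the red triangle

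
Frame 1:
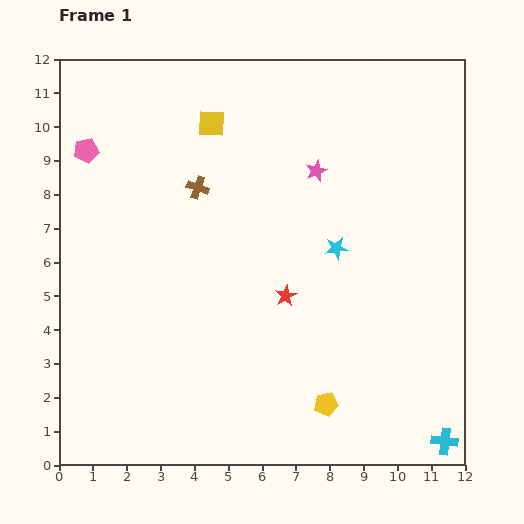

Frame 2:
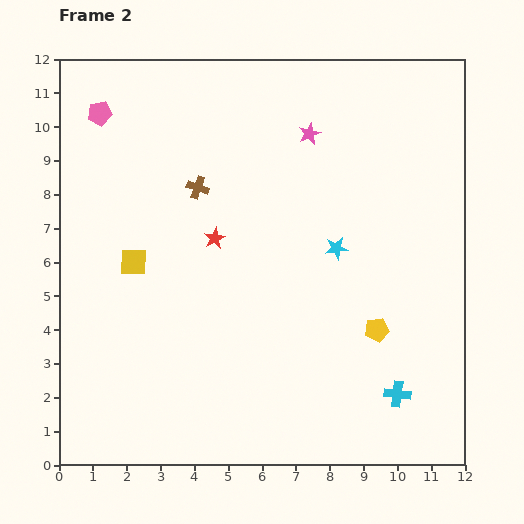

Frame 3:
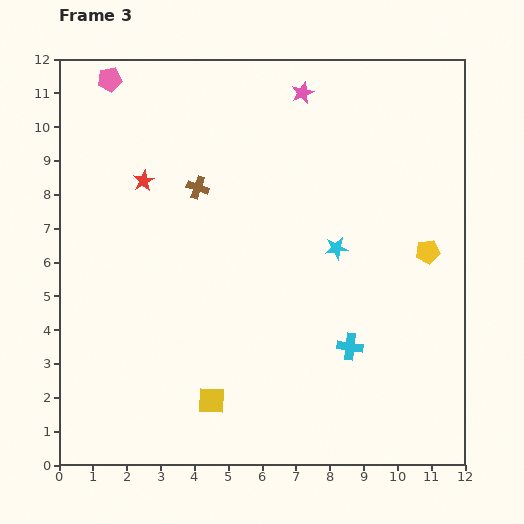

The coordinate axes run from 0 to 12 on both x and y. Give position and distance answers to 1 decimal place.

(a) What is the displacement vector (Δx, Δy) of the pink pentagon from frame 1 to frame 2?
(0.4, 1.1)

The pink pentagon was at (0.8, 9.3) in frame 1 and (1.2, 10.4) in frame 2.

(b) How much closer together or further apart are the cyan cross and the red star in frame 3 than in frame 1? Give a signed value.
+1.4

Distance in frame 1: 6.4. Distance in frame 3: 7.8.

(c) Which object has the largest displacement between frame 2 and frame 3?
the yellow square

(moved 4.7; next 2.7)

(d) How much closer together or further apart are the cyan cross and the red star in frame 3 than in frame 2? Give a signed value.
+0.7

Distance in frame 2: 7.1. Distance in frame 3: 7.8.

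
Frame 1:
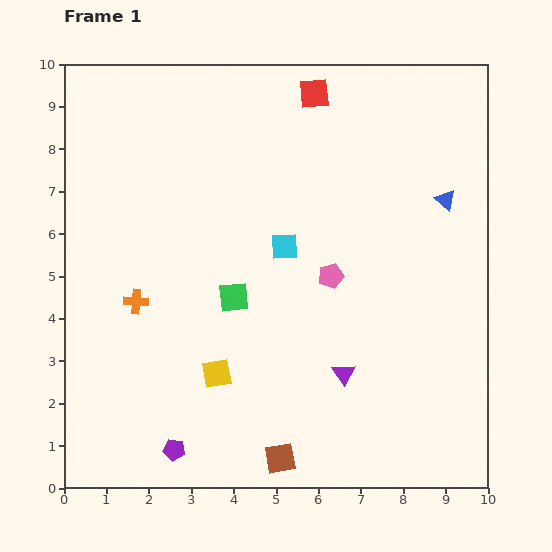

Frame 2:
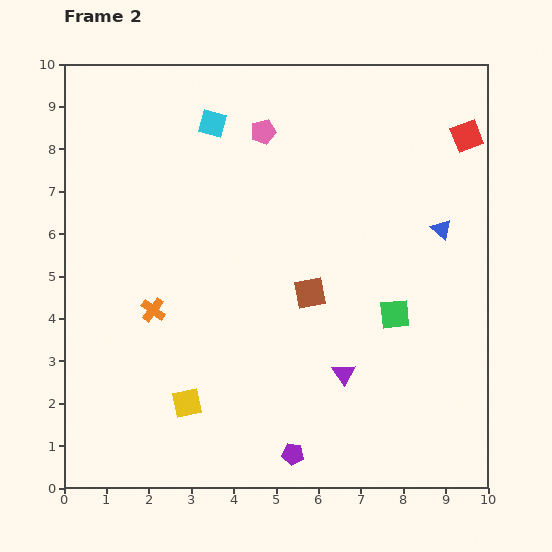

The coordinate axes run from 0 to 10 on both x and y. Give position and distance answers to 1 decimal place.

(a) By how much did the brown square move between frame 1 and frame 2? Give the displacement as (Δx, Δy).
(0.7, 3.9)

The brown square was at (5.1, 0.7) in frame 1 and (5.8, 4.6) in frame 2.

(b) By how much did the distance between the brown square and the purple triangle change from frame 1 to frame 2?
-0.4

Distance in frame 1: 2.5. Distance in frame 2: 2.1.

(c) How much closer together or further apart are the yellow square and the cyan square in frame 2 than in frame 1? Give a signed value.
+3.2

Distance in frame 1: 3.4. Distance in frame 2: 6.6.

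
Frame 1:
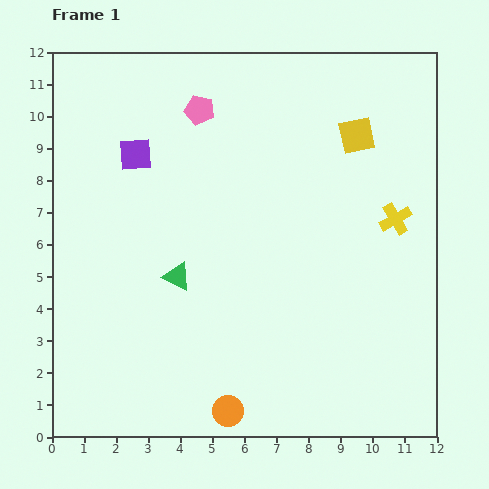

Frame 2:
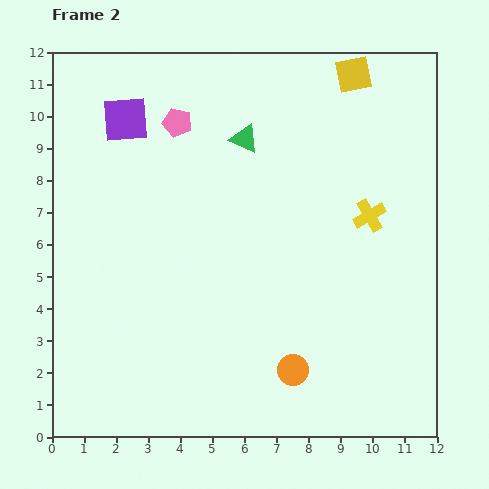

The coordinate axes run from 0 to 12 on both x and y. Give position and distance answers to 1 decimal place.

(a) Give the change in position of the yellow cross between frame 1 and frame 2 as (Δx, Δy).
(-0.8, 0.1)

The yellow cross was at (10.7, 6.8) in frame 1 and (9.9, 6.9) in frame 2.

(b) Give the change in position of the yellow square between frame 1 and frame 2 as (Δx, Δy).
(-0.1, 1.9)

The yellow square was at (9.5, 9.4) in frame 1 and (9.4, 11.3) in frame 2.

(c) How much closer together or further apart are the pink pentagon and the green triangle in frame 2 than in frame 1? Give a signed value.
-3.0

Distance in frame 1: 5.2. Distance in frame 2: 2.2.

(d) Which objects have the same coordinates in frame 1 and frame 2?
none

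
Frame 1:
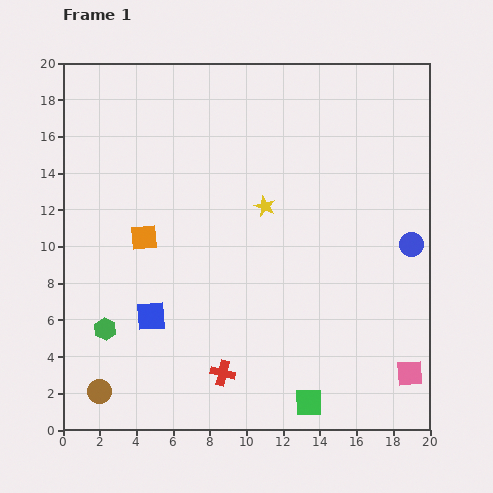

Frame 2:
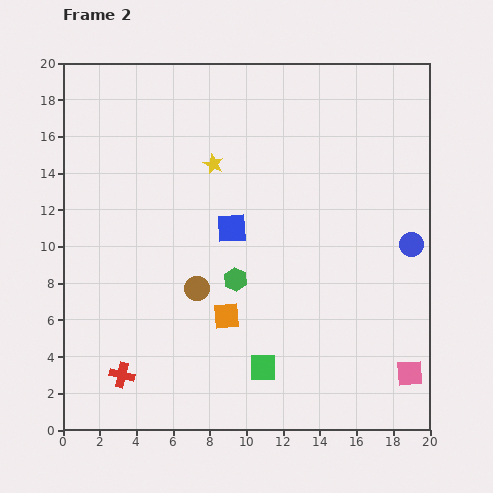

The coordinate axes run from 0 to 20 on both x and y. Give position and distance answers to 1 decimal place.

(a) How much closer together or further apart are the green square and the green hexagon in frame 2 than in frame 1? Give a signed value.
-6.8

Distance in frame 1: 11.8. Distance in frame 2: 5.0.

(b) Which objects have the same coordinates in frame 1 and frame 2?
the blue circle, the pink square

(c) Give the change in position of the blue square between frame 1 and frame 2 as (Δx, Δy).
(4.4, 4.8)

The blue square was at (4.8, 6.2) in frame 1 and (9.2, 11.0) in frame 2.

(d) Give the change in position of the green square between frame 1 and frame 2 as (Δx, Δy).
(-2.5, 1.9)

The green square was at (13.4, 1.5) in frame 1 and (10.9, 3.4) in frame 2.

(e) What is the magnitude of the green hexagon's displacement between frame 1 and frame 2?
7.6

The green hexagon moved from (2.3, 5.5) to (9.4, 8.2), a distance of √(7.1² + 2.7²) ≈ 7.6.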